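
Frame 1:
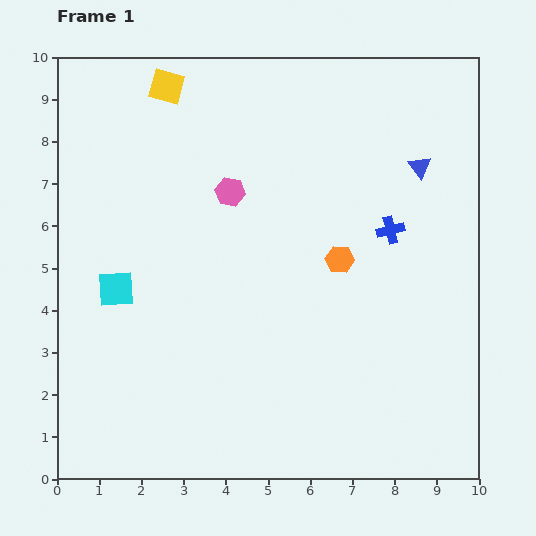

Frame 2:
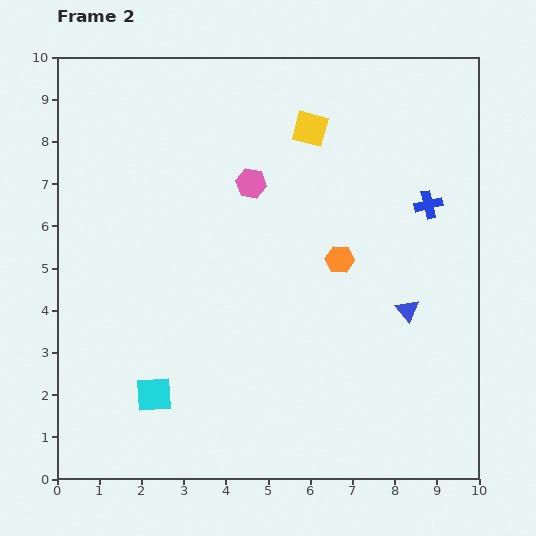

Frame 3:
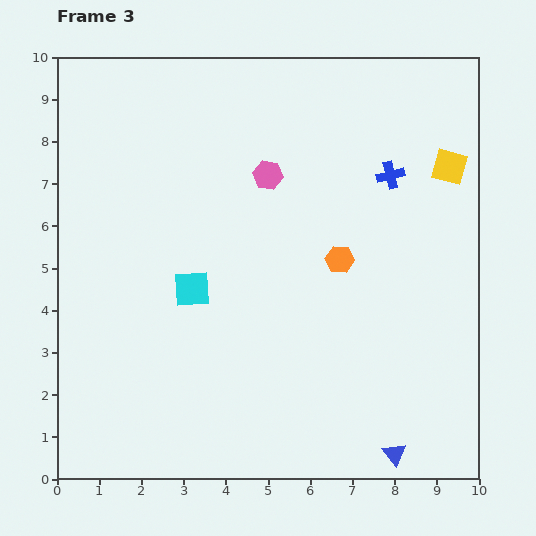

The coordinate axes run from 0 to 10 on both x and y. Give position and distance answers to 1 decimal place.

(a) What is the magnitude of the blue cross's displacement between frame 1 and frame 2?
1.1

The blue cross moved from (7.9, 5.9) to (8.8, 6.5), a distance of √(0.9² + 0.6²) ≈ 1.1.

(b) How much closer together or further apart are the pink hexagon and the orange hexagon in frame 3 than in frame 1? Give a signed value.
-0.5

Distance in frame 1: 3.1. Distance in frame 3: 2.6.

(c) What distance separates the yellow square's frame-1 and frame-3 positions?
7.0

The yellow square moved from (2.6, 9.3) to (9.3, 7.4), a distance of √(6.7² + 1.9²) ≈ 7.0.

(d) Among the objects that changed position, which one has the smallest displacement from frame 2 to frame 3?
the pink hexagon

(moved 0.4)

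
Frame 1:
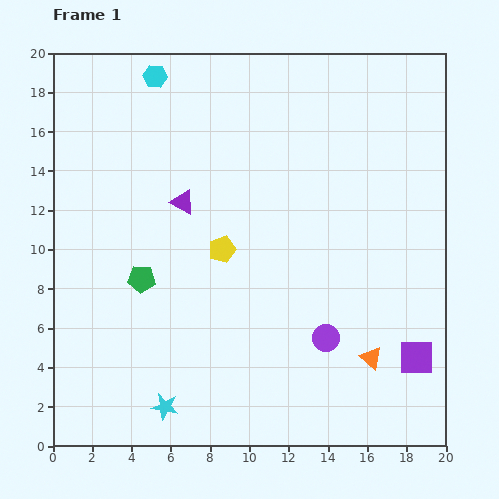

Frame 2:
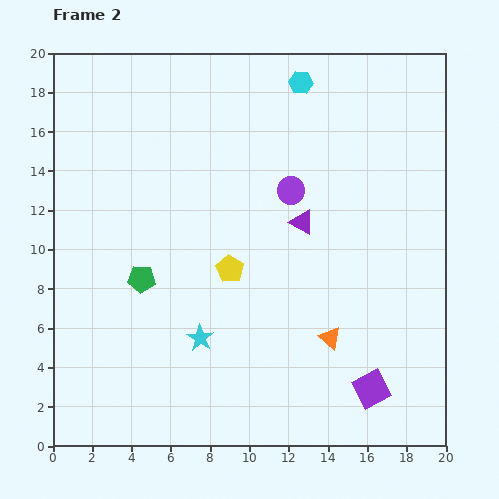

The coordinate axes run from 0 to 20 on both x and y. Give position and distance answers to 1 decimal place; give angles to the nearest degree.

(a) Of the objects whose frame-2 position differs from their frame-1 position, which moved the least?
the yellow pentagon

(moved 1.1)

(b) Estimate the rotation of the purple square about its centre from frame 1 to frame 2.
28° counter-clockwise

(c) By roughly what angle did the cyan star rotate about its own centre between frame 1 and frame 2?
21° clockwise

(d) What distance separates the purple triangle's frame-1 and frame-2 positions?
6.2

The purple triangle moved from (6.6, 12.4) to (12.7, 11.4), a distance of √(6.1² + 1.0²) ≈ 6.2.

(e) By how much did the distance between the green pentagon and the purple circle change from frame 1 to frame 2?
-1.1

Distance in frame 1: 9.9. Distance in frame 2: 8.8.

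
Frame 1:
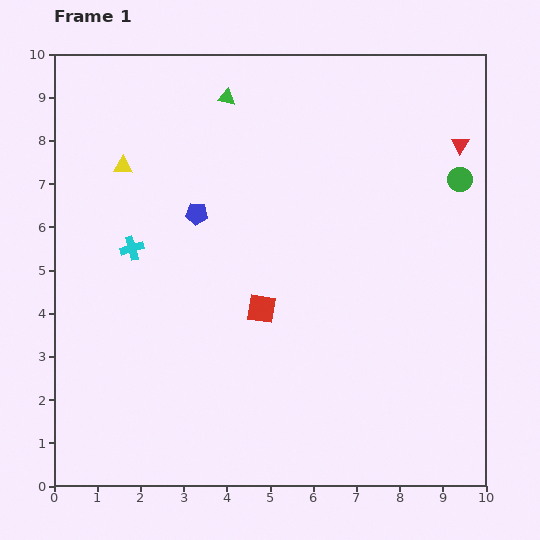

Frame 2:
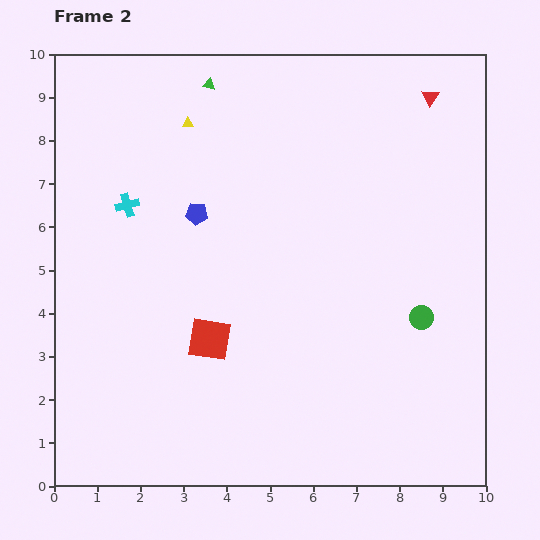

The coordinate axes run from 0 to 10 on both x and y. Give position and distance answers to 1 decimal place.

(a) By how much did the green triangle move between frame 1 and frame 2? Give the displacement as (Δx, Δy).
(-0.4, 0.3)

The green triangle was at (4.0, 9.0) in frame 1 and (3.6, 9.3) in frame 2.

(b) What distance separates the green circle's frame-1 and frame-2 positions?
3.3

The green circle moved from (9.4, 7.1) to (8.5, 3.9), a distance of √(0.9² + 3.2²) ≈ 3.3.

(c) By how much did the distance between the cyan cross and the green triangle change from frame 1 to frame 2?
-0.7

Distance in frame 1: 4.1. Distance in frame 2: 3.4.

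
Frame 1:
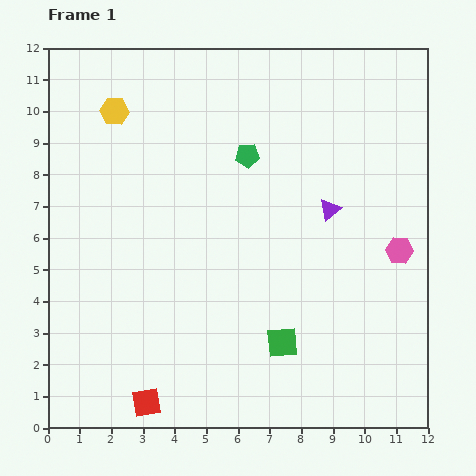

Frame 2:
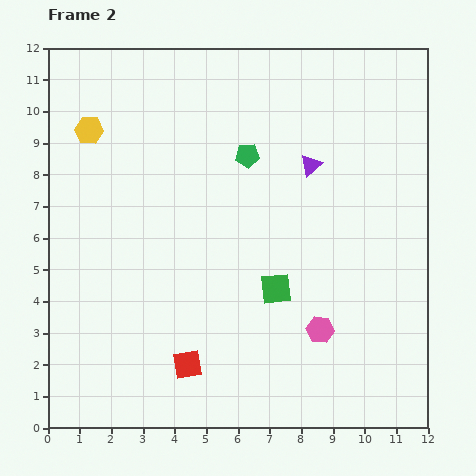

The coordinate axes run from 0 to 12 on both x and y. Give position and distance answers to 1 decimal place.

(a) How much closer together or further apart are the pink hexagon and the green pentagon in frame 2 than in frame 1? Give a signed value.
+0.3

Distance in frame 1: 5.7. Distance in frame 2: 6.0.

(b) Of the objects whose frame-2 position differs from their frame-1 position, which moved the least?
the yellow hexagon

(moved 1.0)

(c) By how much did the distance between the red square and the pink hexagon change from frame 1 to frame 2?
-5.0

Distance in frame 1: 9.3. Distance in frame 2: 4.3.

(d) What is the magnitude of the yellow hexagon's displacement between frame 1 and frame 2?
1.0

The yellow hexagon moved from (2.1, 10.0) to (1.3, 9.4), a distance of √(0.8² + 0.6²) ≈ 1.0.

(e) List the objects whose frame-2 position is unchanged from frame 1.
the green pentagon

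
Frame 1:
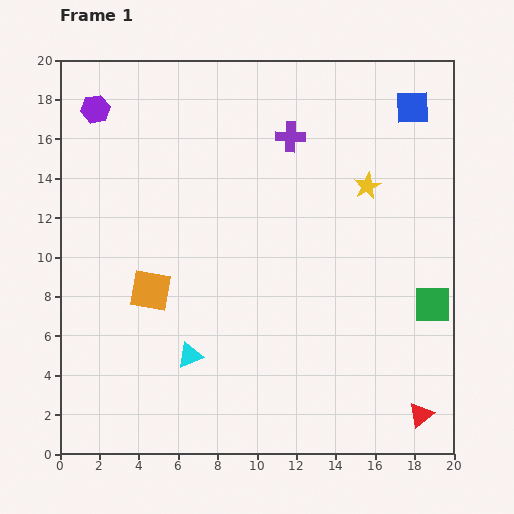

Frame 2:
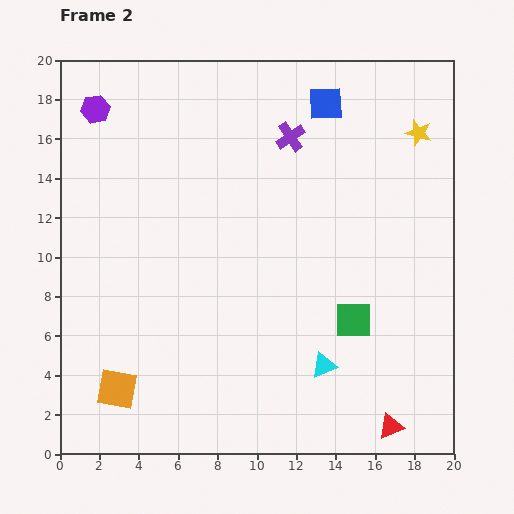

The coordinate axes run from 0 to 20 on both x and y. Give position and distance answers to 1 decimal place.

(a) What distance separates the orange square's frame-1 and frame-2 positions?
5.3

The orange square moved from (4.6, 8.3) to (2.9, 3.3), a distance of √(1.7² + 5.0²) ≈ 5.3.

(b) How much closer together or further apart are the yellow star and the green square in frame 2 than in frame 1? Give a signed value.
+3.3

Distance in frame 1: 6.8. Distance in frame 2: 10.1.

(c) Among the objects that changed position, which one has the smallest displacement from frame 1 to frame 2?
the red triangle

(moved 1.6)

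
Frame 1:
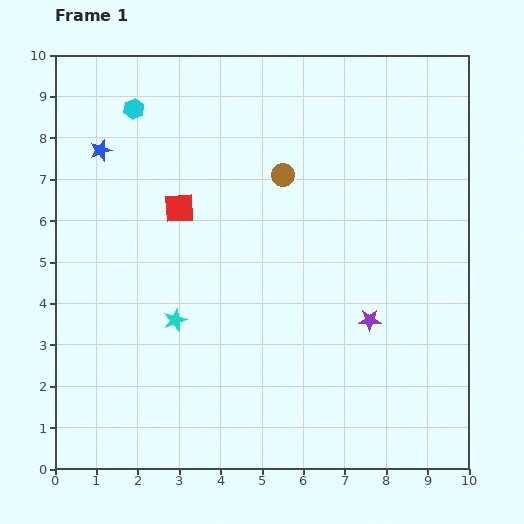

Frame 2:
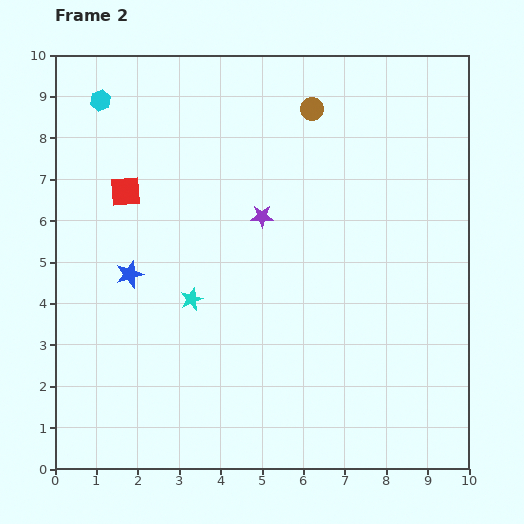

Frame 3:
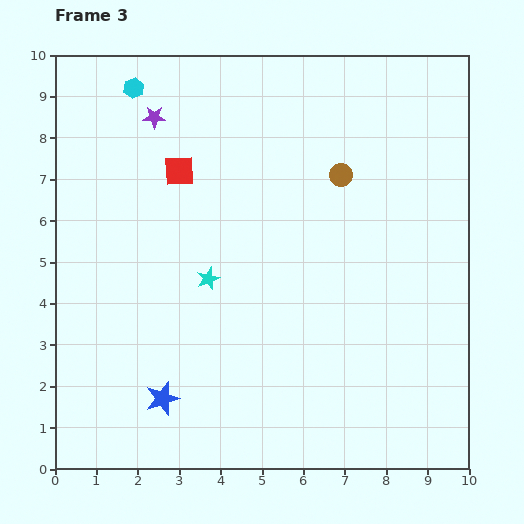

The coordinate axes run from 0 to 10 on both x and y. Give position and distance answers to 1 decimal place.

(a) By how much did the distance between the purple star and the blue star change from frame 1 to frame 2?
-4.2

Distance in frame 1: 7.7. Distance in frame 2: 3.5.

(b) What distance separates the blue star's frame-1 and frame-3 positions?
6.2

The blue star moved from (1.1, 7.7) to (2.6, 1.7), a distance of √(1.5² + 6.0²) ≈ 6.2.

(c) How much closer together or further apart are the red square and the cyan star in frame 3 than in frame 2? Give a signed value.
-0.4

Distance in frame 2: 3.1. Distance in frame 3: 2.7.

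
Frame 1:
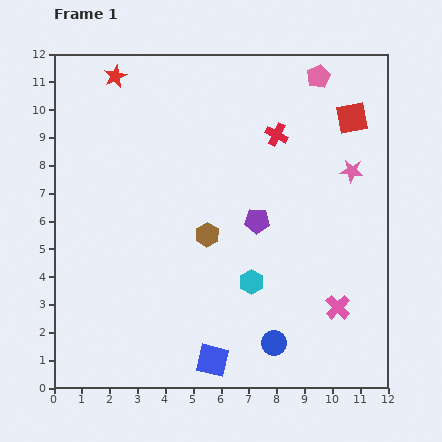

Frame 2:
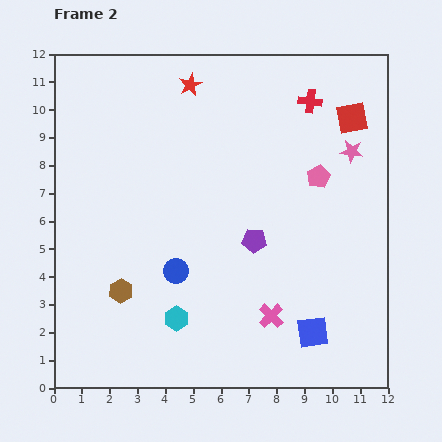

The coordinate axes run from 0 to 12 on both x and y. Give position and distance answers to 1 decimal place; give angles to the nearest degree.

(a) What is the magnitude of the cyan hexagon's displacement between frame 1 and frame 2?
3.0

The cyan hexagon moved from (7.1, 3.8) to (4.4, 2.5), a distance of √(2.7² + 1.3²) ≈ 3.0.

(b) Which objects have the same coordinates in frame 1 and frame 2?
the red square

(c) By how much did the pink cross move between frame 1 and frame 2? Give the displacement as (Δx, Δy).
(-2.4, -0.3)

The pink cross was at (10.2, 2.9) in frame 1 and (7.8, 2.6) in frame 2.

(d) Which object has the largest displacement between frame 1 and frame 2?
the blue circle

(moved 4.4; next 3.7)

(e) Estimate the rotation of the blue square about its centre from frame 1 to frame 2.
21° counter-clockwise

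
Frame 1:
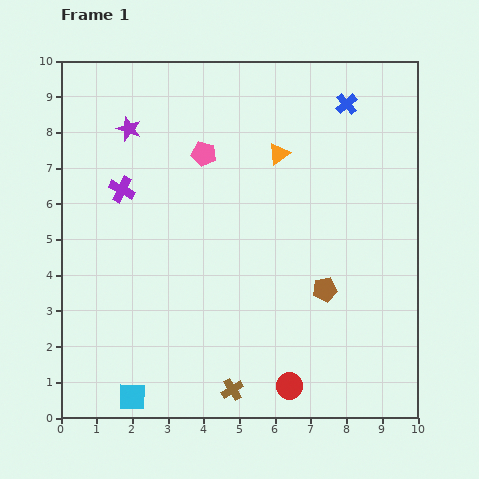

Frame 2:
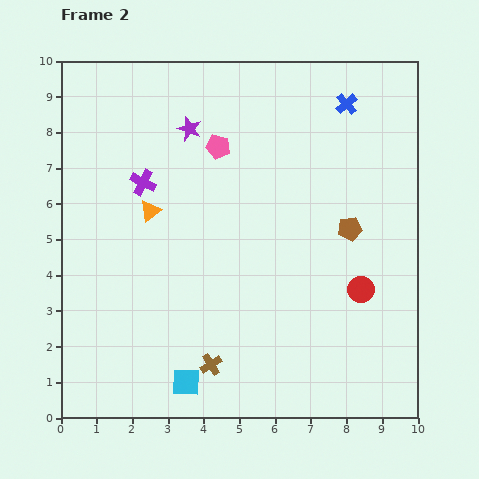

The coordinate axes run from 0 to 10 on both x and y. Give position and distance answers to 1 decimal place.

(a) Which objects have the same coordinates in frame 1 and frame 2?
the blue cross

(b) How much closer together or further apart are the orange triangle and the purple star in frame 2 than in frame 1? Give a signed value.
-1.8

Distance in frame 1: 4.3. Distance in frame 2: 2.5.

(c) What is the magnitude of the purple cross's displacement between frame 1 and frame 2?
0.6

The purple cross moved from (1.7, 6.4) to (2.3, 6.6), a distance of √(0.6² + 0.2²) ≈ 0.6.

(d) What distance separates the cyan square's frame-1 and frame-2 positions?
1.6

The cyan square moved from (2.0, 0.6) to (3.5, 1.0), a distance of √(1.5² + 0.4²) ≈ 1.6.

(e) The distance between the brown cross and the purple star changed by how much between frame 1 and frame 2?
-1.3

Distance in frame 1: 7.9. Distance in frame 2: 6.6.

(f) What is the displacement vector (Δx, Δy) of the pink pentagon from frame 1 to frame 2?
(0.4, 0.2)

The pink pentagon was at (4.0, 7.4) in frame 1 and (4.4, 7.6) in frame 2.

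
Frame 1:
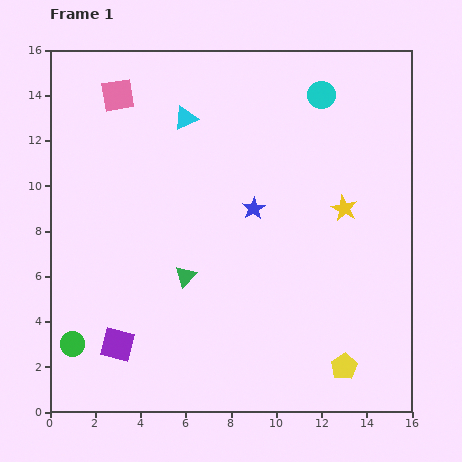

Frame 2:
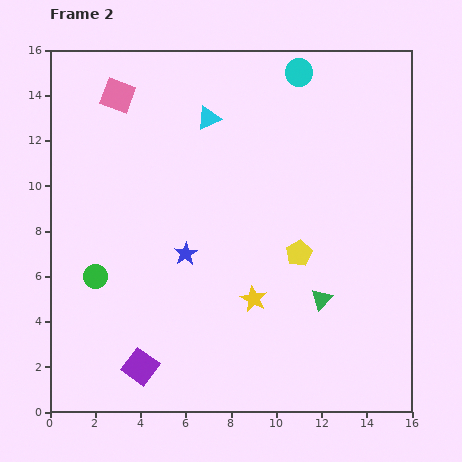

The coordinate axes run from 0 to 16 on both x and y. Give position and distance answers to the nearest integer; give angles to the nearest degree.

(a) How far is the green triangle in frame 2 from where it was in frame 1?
6

The green triangle moved from (6, 6) to (12, 5), a distance of √(6² + 1²) ≈ 6.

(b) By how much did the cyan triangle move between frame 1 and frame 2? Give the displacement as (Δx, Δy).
(1, 0)

The cyan triangle was at (6, 13) in frame 1 and (7, 13) in frame 2.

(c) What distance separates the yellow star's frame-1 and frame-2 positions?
6

The yellow star moved from (13, 9) to (9, 5), a distance of √(4² + 4²) ≈ 6.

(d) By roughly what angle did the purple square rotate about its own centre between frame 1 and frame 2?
22° clockwise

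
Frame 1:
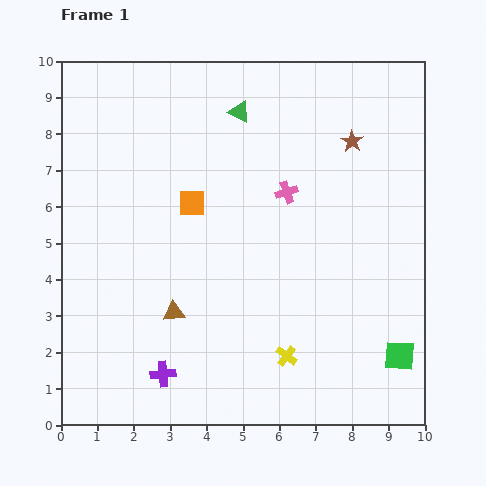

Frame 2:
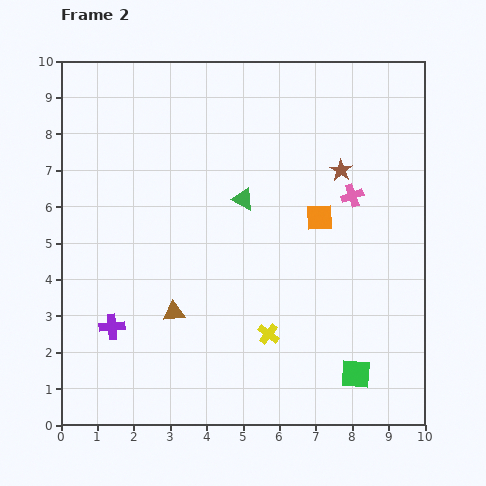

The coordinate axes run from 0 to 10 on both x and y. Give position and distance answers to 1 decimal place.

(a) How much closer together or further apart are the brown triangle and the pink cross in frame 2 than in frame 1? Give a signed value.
+1.4

Distance in frame 1: 4.5. Distance in frame 2: 5.9.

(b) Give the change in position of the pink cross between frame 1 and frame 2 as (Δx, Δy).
(1.8, -0.1)

The pink cross was at (6.2, 6.4) in frame 1 and (8.0, 6.3) in frame 2.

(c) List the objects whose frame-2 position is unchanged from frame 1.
the brown triangle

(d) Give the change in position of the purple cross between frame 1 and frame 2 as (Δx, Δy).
(-1.4, 1.3)

The purple cross was at (2.8, 1.4) in frame 1 and (1.4, 2.7) in frame 2.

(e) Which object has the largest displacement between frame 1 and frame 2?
the orange square

(moved 3.5; next 2.4)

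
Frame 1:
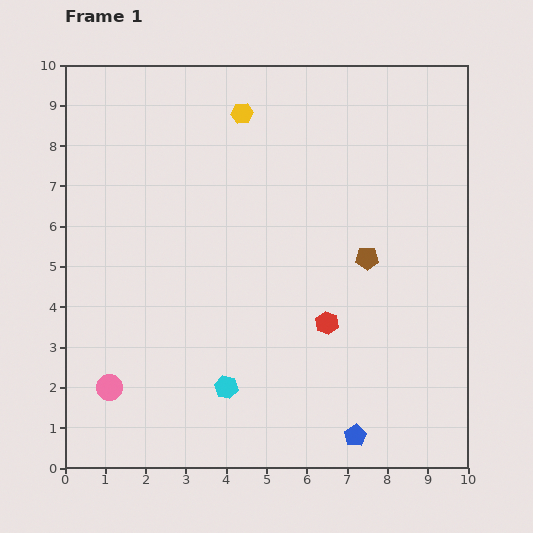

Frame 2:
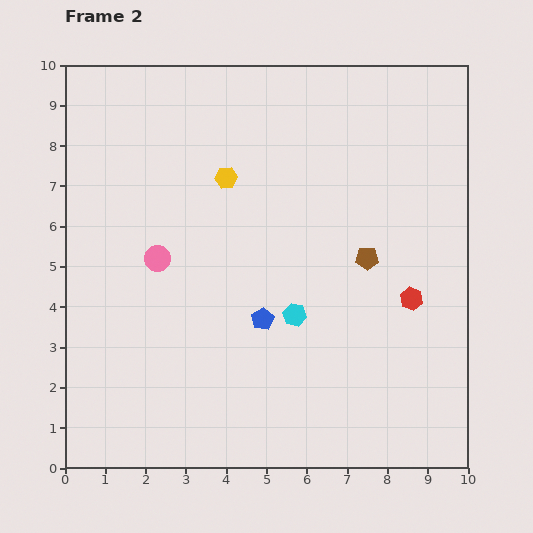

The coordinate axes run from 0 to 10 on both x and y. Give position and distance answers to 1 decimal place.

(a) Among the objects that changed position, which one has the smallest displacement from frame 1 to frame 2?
the yellow hexagon

(moved 1.6)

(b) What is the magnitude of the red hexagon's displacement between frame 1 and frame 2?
2.2

The red hexagon moved from (6.5, 3.6) to (8.6, 4.2), a distance of √(2.1² + 0.6²) ≈ 2.2.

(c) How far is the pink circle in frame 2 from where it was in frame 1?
3.4

The pink circle moved from (1.1, 2.0) to (2.3, 5.2), a distance of √(1.2² + 3.2²) ≈ 3.4.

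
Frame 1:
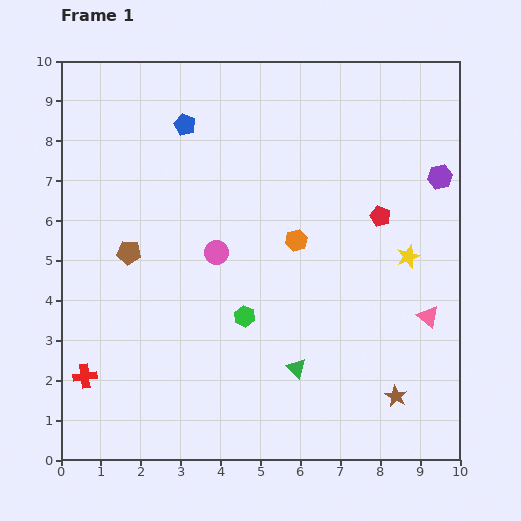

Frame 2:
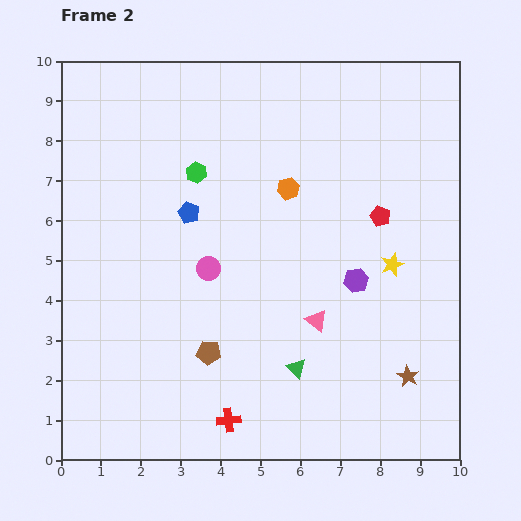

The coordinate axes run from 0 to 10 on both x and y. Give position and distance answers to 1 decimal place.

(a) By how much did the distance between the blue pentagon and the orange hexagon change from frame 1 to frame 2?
-1.4

Distance in frame 1: 4.0. Distance in frame 2: 2.6.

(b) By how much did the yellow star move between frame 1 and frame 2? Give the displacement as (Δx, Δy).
(-0.4, -0.2)

The yellow star was at (8.7, 5.1) in frame 1 and (8.3, 4.9) in frame 2.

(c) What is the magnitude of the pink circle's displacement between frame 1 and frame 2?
0.4

The pink circle moved from (3.9, 5.2) to (3.7, 4.8), a distance of √(0.2² + 0.4²) ≈ 0.4.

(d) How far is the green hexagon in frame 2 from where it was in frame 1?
3.8

The green hexagon moved from (4.6, 3.6) to (3.4, 7.2), a distance of √(1.2² + 3.6²) ≈ 3.8.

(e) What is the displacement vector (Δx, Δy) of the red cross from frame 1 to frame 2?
(3.6, -1.1)

The red cross was at (0.6, 2.1) in frame 1 and (4.2, 1.0) in frame 2.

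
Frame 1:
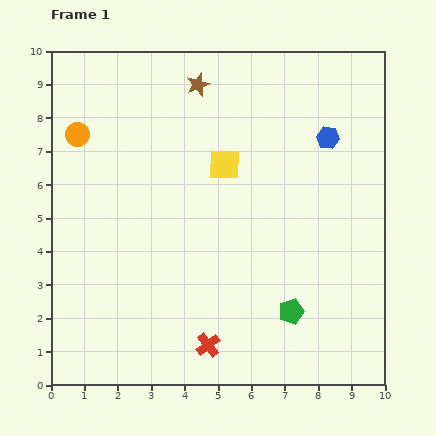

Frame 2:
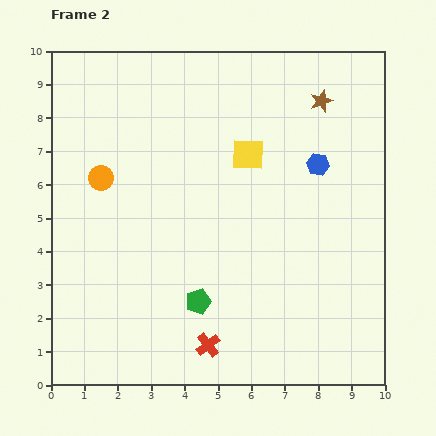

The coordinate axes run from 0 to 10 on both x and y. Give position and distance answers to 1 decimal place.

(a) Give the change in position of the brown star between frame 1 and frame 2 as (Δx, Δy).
(3.7, -0.5)

The brown star was at (4.4, 9.0) in frame 1 and (8.1, 8.5) in frame 2.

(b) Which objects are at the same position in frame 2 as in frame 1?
the red cross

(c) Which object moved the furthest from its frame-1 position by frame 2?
the brown star

(moved 3.7; next 2.8)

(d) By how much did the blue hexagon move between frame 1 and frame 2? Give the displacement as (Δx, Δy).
(-0.3, -0.8)

The blue hexagon was at (8.3, 7.4) in frame 1 and (8.0, 6.6) in frame 2.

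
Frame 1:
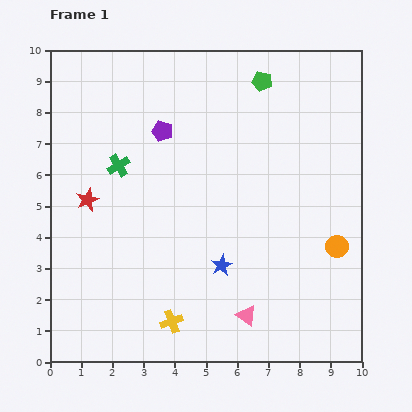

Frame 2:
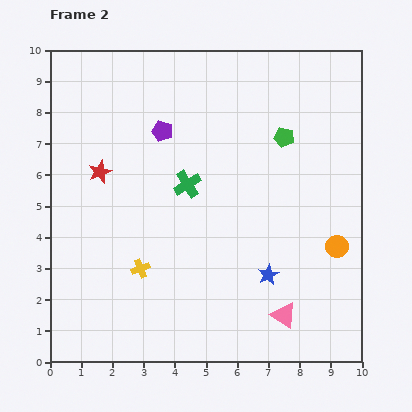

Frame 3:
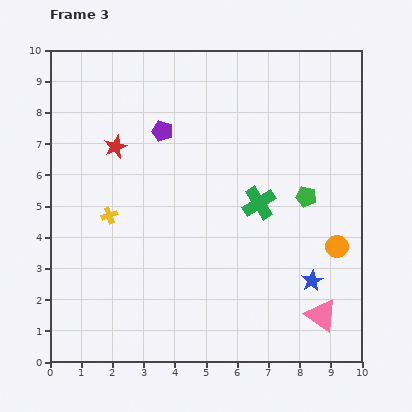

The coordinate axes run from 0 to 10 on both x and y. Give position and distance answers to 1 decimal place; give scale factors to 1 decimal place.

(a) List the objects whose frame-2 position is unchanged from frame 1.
the purple pentagon, the orange circle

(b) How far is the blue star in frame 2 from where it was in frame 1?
1.5

The blue star moved from (5.5, 3.1) to (7.0, 2.8), a distance of √(1.5² + 0.3²) ≈ 1.5.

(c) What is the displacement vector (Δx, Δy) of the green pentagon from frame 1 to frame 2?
(0.7, -1.8)

The green pentagon was at (6.8, 9.0) in frame 1 and (7.5, 7.2) in frame 2.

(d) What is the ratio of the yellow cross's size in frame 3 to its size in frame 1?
0.7×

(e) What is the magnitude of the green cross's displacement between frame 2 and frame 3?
2.4

The green cross moved from (4.4, 5.7) to (6.7, 5.1), a distance of √(2.3² + 0.6²) ≈ 2.4.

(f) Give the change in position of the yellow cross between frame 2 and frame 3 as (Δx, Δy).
(-1.0, 1.7)

The yellow cross was at (2.9, 3.0) in frame 2 and (1.9, 4.7) in frame 3.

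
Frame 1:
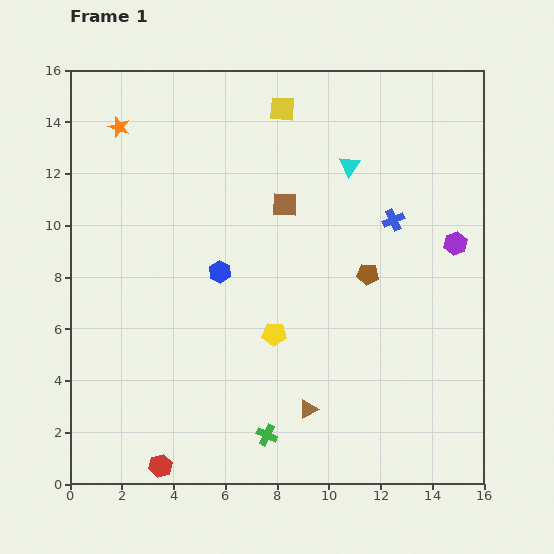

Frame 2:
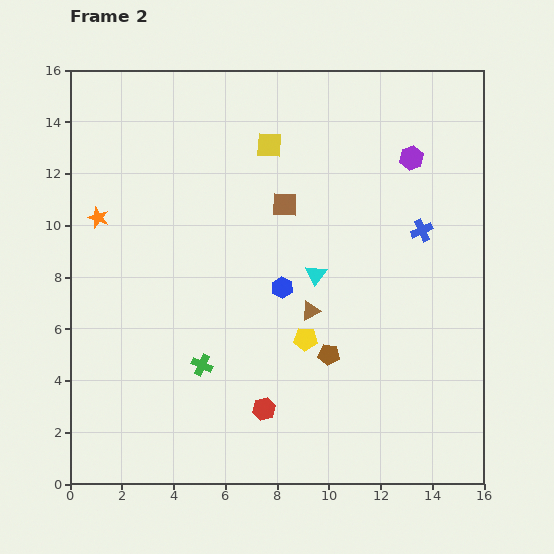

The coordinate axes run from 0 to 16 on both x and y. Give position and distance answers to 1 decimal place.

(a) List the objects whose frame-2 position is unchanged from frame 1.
the brown square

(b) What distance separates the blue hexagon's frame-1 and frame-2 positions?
2.5

The blue hexagon moved from (5.8, 8.2) to (8.2, 7.6), a distance of √(2.4² + 0.6²) ≈ 2.5.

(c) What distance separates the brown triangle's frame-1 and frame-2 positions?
3.8

The brown triangle moved from (9.2, 2.9) to (9.3, 6.7), a distance of √(0.1² + 3.8²) ≈ 3.8.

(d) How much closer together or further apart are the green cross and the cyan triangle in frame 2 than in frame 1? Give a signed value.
-5.3

Distance in frame 1: 10.9. Distance in frame 2: 5.6.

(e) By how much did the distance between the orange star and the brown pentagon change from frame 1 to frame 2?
-0.8

Distance in frame 1: 11.2. Distance in frame 2: 10.4.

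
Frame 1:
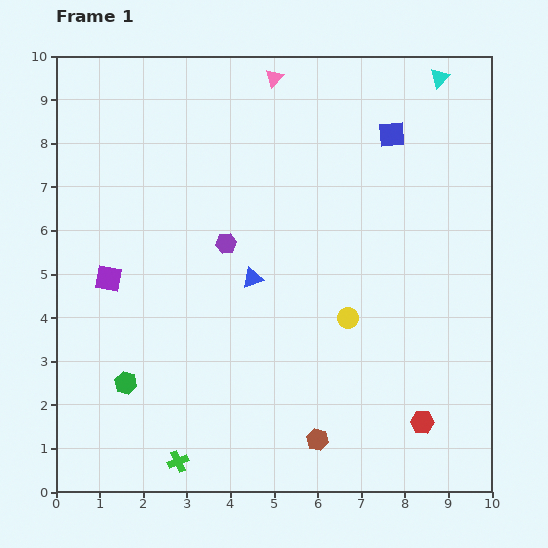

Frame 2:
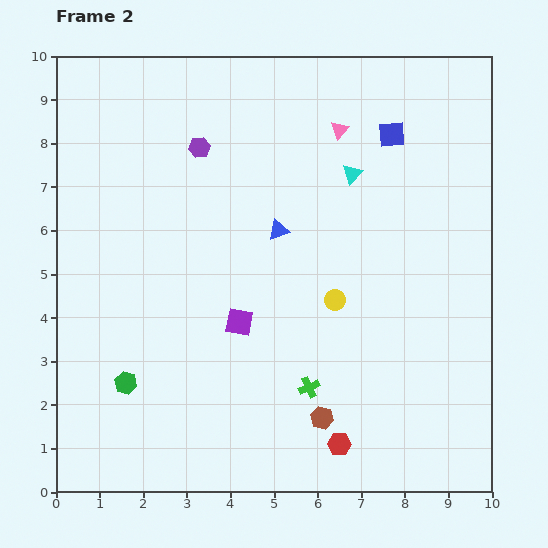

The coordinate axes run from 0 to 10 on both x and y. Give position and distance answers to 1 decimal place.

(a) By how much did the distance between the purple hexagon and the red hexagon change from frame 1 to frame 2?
+1.4

Distance in frame 1: 6.1. Distance in frame 2: 7.5.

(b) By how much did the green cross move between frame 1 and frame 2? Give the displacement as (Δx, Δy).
(3.0, 1.7)

The green cross was at (2.8, 0.7) in frame 1 and (5.8, 2.4) in frame 2.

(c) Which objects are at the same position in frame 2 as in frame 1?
the blue square, the green hexagon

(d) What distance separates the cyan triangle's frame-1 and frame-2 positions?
3.0

The cyan triangle moved from (8.8, 9.5) to (6.8, 7.3), a distance of √(2.0² + 2.2²) ≈ 3.0.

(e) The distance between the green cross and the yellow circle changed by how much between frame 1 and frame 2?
-3.0

Distance in frame 1: 5.1. Distance in frame 2: 2.1.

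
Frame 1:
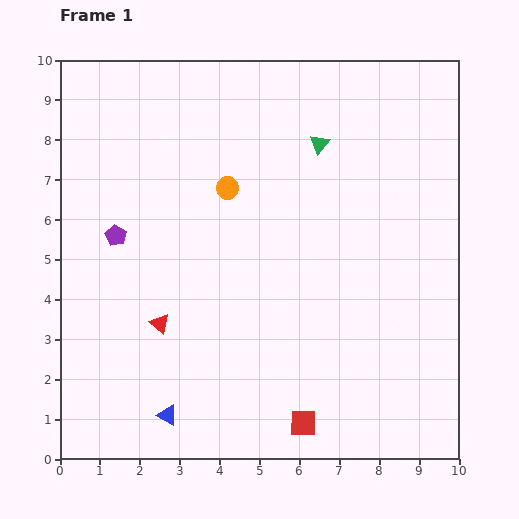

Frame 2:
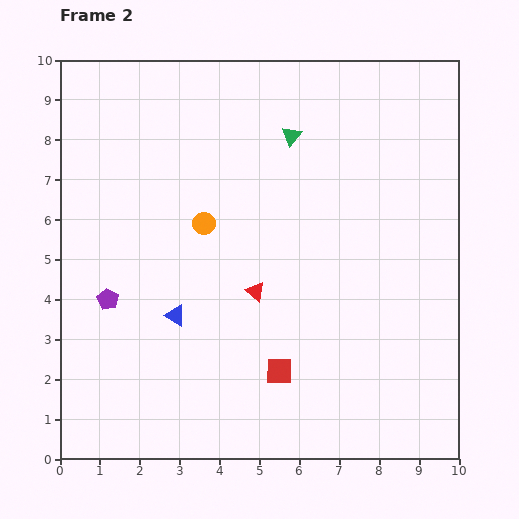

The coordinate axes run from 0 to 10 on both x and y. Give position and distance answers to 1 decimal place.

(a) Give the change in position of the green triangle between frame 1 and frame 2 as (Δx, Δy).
(-0.7, 0.2)

The green triangle was at (6.5, 7.9) in frame 1 and (5.8, 8.1) in frame 2.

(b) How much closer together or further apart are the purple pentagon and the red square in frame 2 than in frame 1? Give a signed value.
-1.9

Distance in frame 1: 6.6. Distance in frame 2: 4.7.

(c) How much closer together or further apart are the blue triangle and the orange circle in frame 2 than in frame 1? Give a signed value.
-3.5

Distance in frame 1: 5.9. Distance in frame 2: 2.4.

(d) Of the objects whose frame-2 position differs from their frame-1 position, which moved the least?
the green triangle

(moved 0.7)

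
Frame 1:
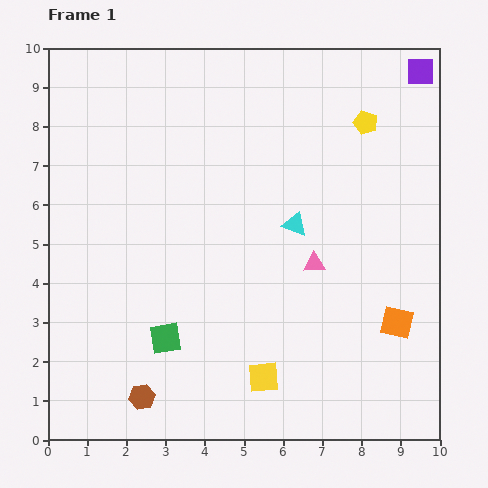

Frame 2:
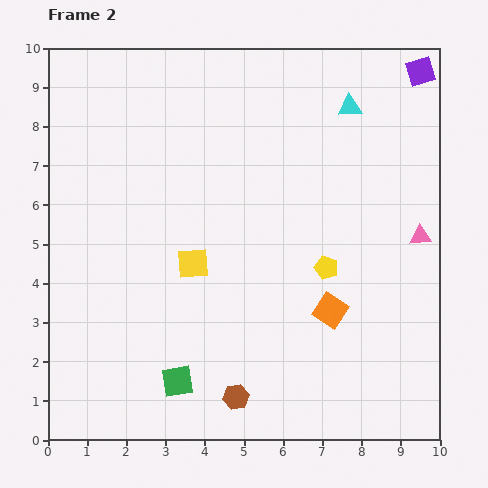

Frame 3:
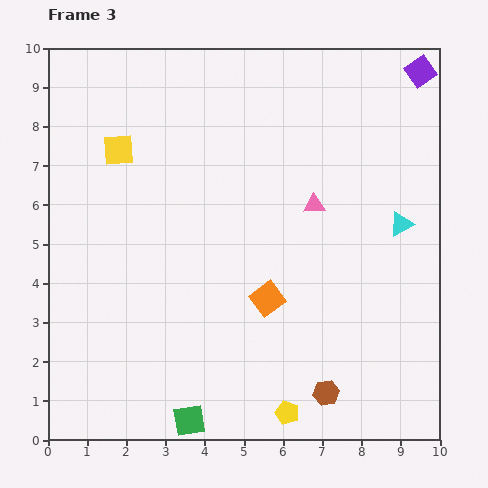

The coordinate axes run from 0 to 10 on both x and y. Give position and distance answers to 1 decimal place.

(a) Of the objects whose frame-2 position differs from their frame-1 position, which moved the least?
the green square

(moved 1.1)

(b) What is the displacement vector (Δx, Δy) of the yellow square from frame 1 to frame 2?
(-1.8, 2.9)

The yellow square was at (5.5, 1.6) in frame 1 and (3.7, 4.5) in frame 2.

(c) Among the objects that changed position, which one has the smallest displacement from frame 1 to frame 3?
the pink triangle

(moved 1.5)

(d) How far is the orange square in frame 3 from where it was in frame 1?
3.4

The orange square moved from (8.9, 3.0) to (5.6, 3.6), a distance of √(3.3² + 0.6²) ≈ 3.4.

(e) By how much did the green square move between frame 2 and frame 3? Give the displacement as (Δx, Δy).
(0.3, -1.0)

The green square was at (3.3, 1.5) in frame 2 and (3.6, 0.5) in frame 3.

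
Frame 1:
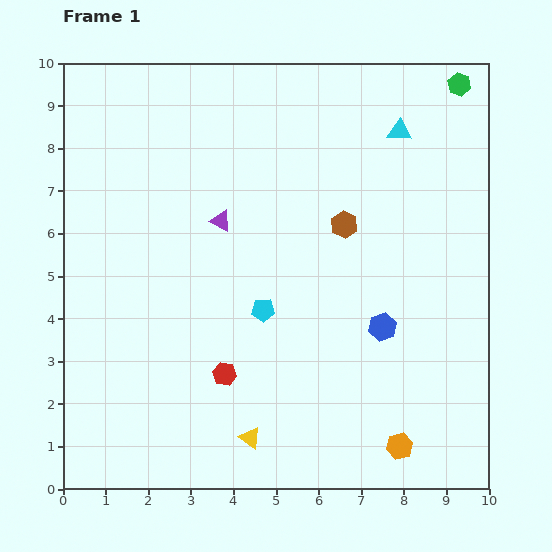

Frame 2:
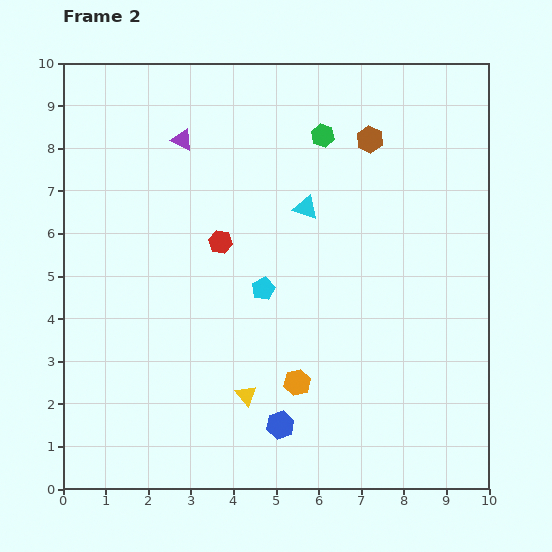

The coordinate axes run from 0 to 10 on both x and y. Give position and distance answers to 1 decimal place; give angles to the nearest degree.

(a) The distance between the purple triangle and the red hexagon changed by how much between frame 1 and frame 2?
-1.0

Distance in frame 1: 3.6. Distance in frame 2: 2.6.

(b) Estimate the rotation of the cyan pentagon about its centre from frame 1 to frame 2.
24° counter-clockwise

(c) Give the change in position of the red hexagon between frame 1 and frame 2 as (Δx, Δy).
(-0.1, 3.1)

The red hexagon was at (3.8, 2.7) in frame 1 and (3.7, 5.8) in frame 2.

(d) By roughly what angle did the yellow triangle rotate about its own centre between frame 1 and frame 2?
15° clockwise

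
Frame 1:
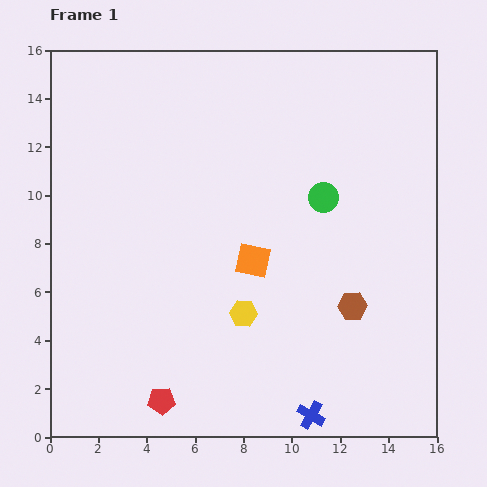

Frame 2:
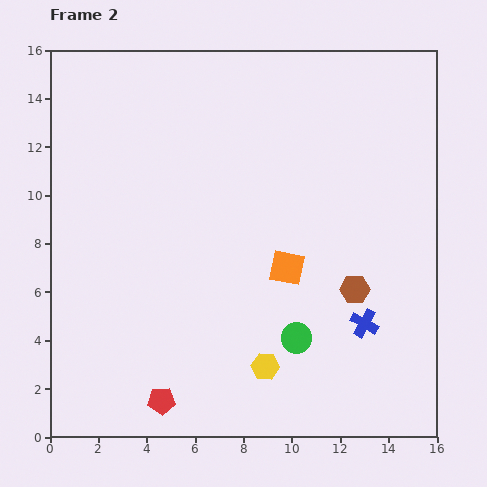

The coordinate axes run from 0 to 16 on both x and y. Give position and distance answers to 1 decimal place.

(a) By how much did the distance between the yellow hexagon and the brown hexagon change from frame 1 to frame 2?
+0.4

Distance in frame 1: 4.5. Distance in frame 2: 4.9.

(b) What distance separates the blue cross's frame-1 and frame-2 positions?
4.4

The blue cross moved from (10.8, 0.9) to (13.0, 4.7), a distance of √(2.2² + 3.8²) ≈ 4.4.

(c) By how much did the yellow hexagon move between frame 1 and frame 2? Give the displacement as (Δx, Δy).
(0.9, -2.2)

The yellow hexagon was at (8.0, 5.1) in frame 1 and (8.9, 2.9) in frame 2.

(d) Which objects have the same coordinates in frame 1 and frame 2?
the red pentagon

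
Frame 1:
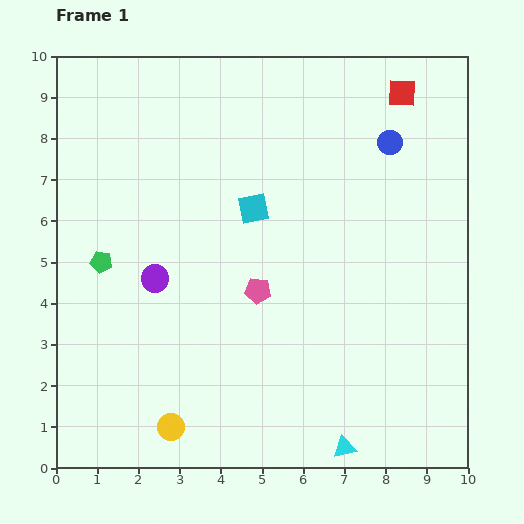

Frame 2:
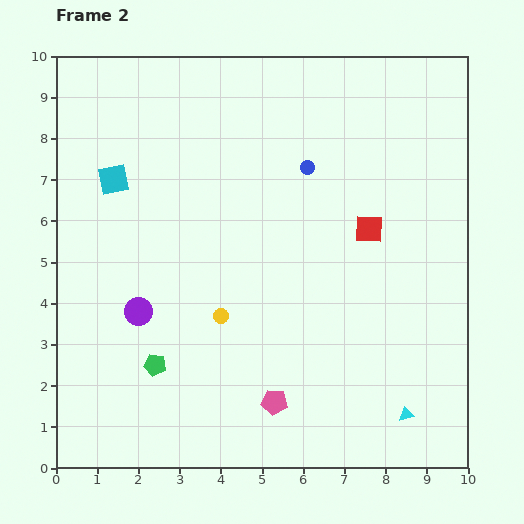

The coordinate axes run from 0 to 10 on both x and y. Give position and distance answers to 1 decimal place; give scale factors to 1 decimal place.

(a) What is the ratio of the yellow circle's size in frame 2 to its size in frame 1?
0.6×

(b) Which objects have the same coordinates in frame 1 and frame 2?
none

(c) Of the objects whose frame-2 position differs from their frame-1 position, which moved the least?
the purple circle

(moved 0.9)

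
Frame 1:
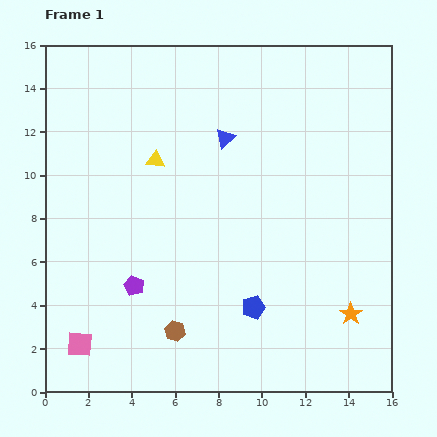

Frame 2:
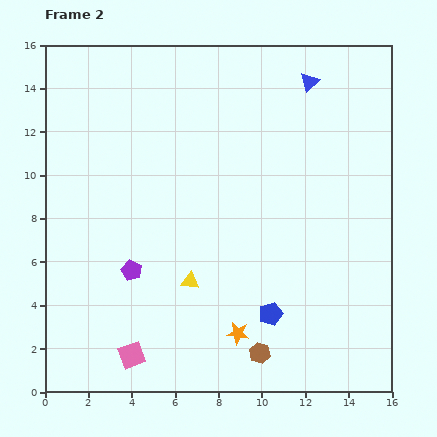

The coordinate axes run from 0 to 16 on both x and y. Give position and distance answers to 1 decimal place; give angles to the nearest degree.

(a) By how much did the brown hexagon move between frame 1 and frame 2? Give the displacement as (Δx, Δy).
(3.9, -1.0)

The brown hexagon was at (6.0, 2.8) in frame 1 and (9.9, 1.8) in frame 2.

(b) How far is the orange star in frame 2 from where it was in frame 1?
5.3

The orange star moved from (14.1, 3.6) to (8.9, 2.7), a distance of √(5.2² + 0.9²) ≈ 5.3.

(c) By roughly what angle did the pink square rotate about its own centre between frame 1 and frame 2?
24° counter-clockwise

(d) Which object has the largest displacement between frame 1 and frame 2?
the yellow triangle

(moved 5.8; next 5.3)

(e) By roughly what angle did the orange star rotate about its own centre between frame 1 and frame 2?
26° counter-clockwise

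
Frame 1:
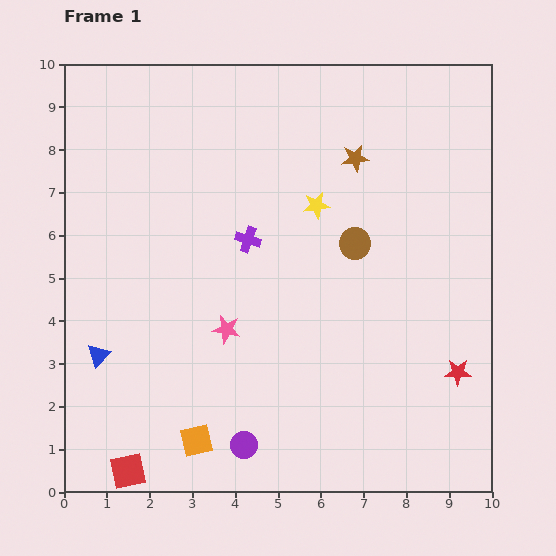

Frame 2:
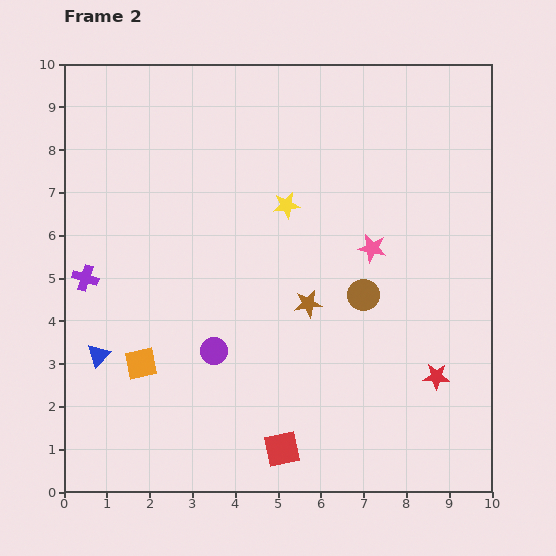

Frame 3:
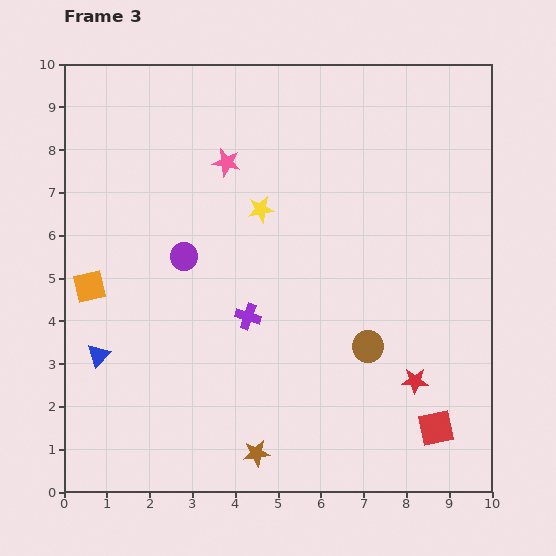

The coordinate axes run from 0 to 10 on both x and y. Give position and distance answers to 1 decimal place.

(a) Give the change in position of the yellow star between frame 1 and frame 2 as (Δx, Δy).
(-0.7, 0.0)

The yellow star was at (5.9, 6.7) in frame 1 and (5.2, 6.7) in frame 2.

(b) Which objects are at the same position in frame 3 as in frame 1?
the blue triangle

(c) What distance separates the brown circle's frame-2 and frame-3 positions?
1.2

The brown circle moved from (7.0, 4.6) to (7.1, 3.4), a distance of √(0.1² + 1.2²) ≈ 1.2.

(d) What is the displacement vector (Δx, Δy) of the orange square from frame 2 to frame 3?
(-1.2, 1.8)

The orange square was at (1.8, 3.0) in frame 2 and (0.6, 4.8) in frame 3.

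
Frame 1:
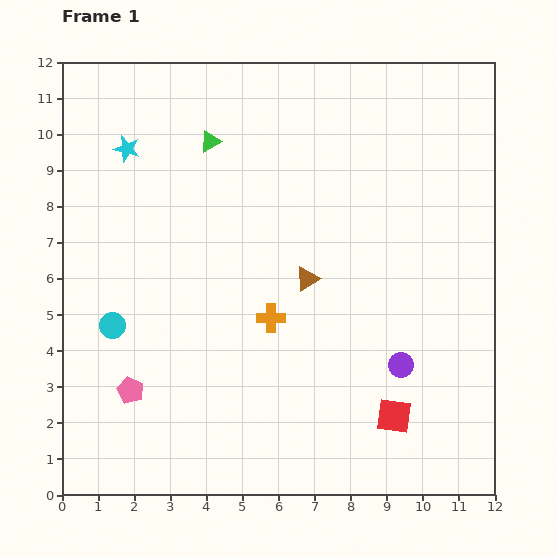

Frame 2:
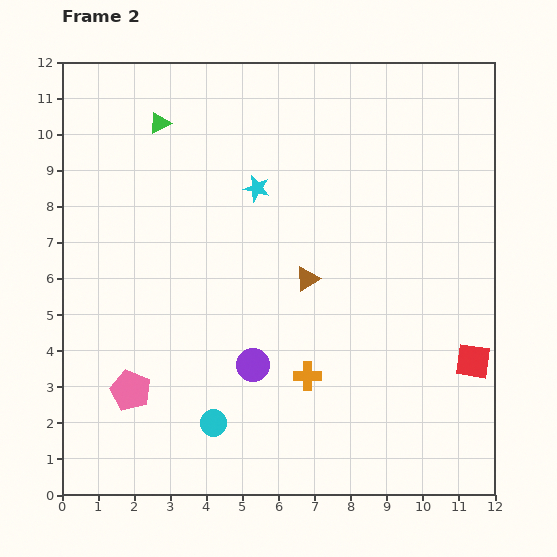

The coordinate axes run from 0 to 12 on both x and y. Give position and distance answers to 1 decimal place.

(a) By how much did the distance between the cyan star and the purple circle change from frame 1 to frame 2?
-4.8

Distance in frame 1: 9.7. Distance in frame 2: 4.9.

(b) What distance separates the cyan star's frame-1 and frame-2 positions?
3.8

The cyan star moved from (1.8, 9.6) to (5.4, 8.5), a distance of √(3.6² + 1.1²) ≈ 3.8.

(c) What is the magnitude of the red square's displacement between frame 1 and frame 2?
2.7

The red square moved from (9.2, 2.2) to (11.4, 3.7), a distance of √(2.2² + 1.5²) ≈ 2.7.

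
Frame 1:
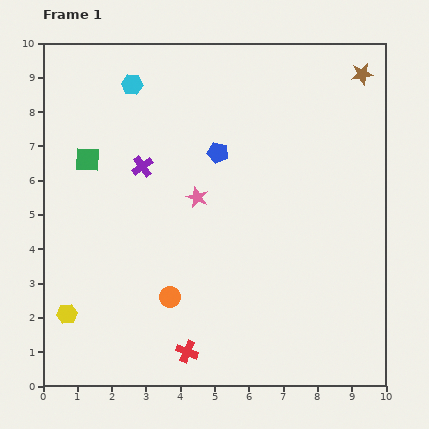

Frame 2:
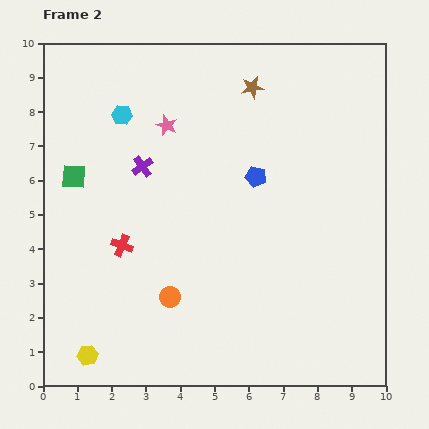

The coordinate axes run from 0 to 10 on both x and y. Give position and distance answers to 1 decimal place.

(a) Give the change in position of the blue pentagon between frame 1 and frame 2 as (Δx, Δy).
(1.1, -0.7)

The blue pentagon was at (5.1, 6.8) in frame 1 and (6.2, 6.1) in frame 2.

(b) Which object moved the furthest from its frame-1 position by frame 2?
the red cross

(moved 3.6; next 3.2)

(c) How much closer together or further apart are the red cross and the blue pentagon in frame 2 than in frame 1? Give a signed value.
-1.5

Distance in frame 1: 5.9. Distance in frame 2: 4.4.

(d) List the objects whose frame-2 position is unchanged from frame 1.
the purple cross, the orange circle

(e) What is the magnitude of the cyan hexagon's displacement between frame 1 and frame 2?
0.9

The cyan hexagon moved from (2.6, 8.8) to (2.3, 7.9), a distance of √(0.3² + 0.9²) ≈ 0.9.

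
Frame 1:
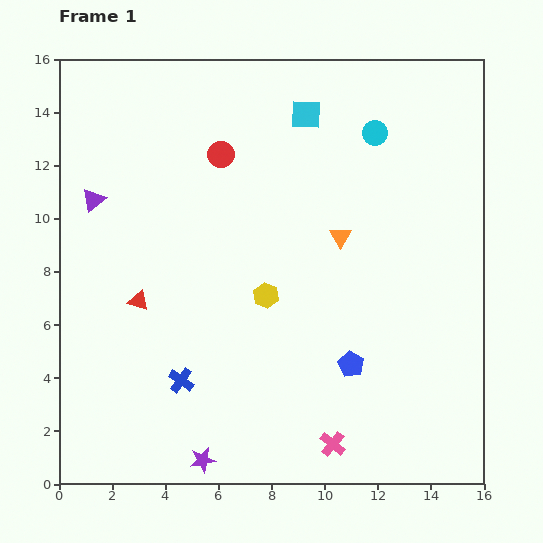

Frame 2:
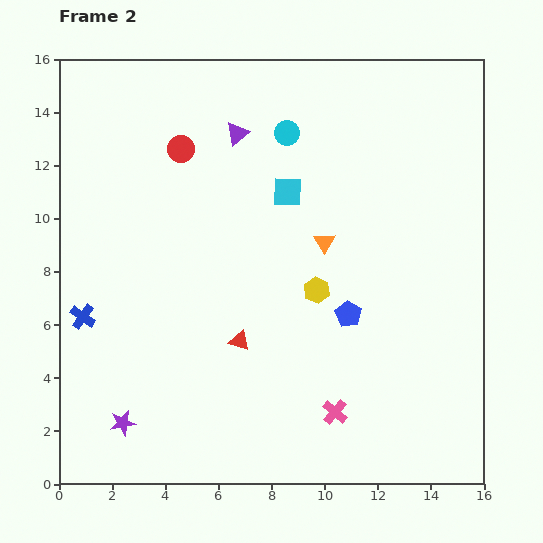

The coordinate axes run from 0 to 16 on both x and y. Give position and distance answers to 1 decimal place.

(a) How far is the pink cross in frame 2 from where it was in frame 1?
1.2

The pink cross moved from (10.3, 1.5) to (10.4, 2.7), a distance of √(0.1² + 1.2²) ≈ 1.2.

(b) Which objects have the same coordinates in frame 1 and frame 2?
none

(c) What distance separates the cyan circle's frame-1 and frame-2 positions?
3.3

The cyan circle moved from (11.9, 13.2) to (8.6, 13.2), a distance of √(3.3² + 0.0²) ≈ 3.3.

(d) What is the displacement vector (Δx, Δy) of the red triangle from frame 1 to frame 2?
(3.8, -1.5)

The red triangle was at (3.0, 6.9) in frame 1 and (6.8, 5.4) in frame 2.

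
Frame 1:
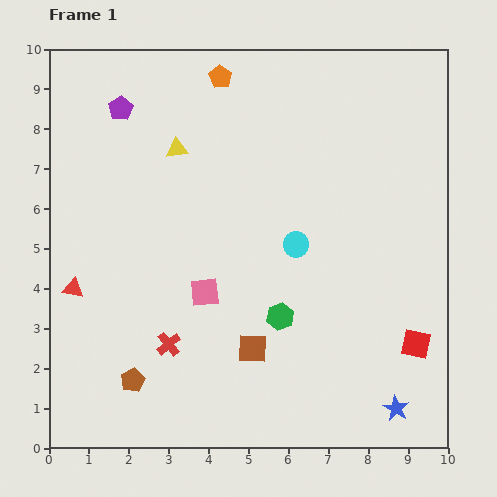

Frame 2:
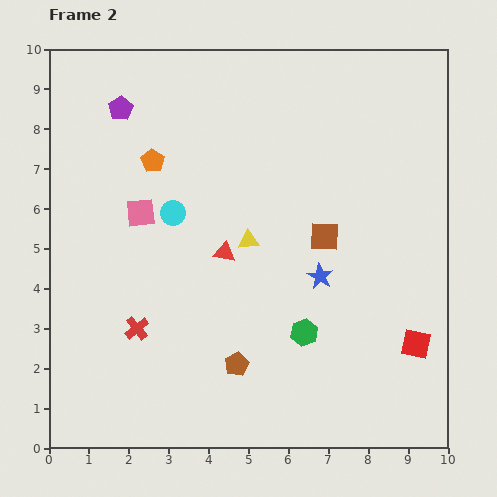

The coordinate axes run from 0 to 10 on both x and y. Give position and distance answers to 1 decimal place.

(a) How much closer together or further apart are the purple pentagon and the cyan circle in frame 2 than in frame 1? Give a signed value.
-2.7

Distance in frame 1: 5.6. Distance in frame 2: 2.9.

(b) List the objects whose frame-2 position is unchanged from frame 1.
the red square, the purple pentagon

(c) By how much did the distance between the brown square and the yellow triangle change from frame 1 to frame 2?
-3.4

Distance in frame 1: 5.3. Distance in frame 2: 1.9.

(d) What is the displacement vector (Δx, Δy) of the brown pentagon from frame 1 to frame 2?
(2.6, 0.4)

The brown pentagon was at (2.1, 1.7) in frame 1 and (4.7, 2.1) in frame 2.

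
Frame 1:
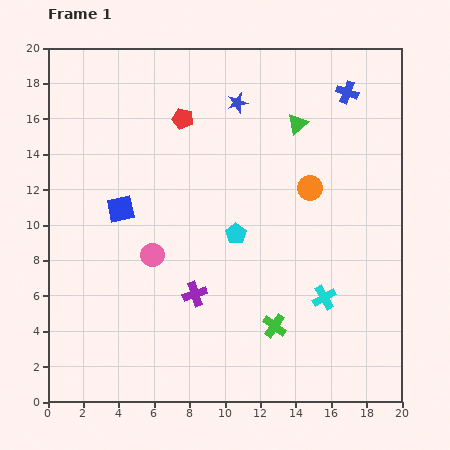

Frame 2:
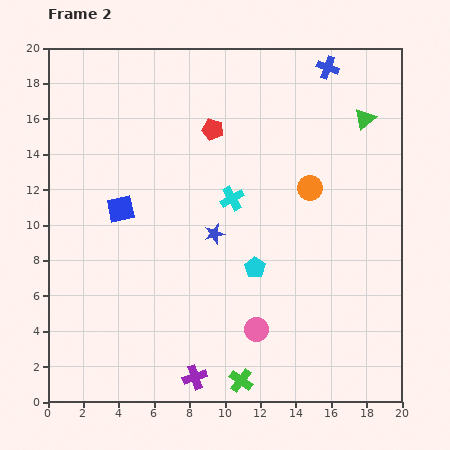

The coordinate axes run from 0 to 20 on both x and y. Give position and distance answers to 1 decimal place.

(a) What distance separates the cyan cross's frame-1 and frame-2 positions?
7.6

The cyan cross moved from (15.6, 5.9) to (10.4, 11.5), a distance of √(5.2² + 5.6²) ≈ 7.6.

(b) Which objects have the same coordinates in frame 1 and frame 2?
the orange circle, the blue square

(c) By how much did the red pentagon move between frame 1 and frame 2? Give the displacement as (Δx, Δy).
(1.7, -0.6)

The red pentagon was at (7.6, 16.0) in frame 1 and (9.3, 15.4) in frame 2.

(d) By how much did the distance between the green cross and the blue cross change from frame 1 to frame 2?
+4.6

Distance in frame 1: 13.8. Distance in frame 2: 18.4.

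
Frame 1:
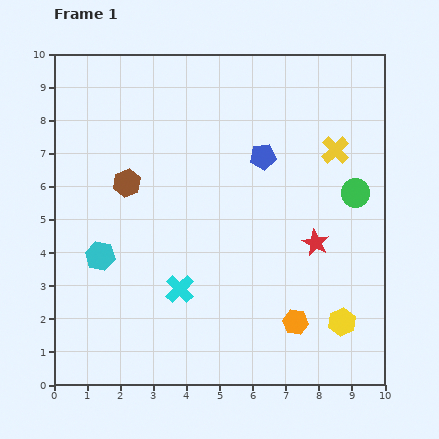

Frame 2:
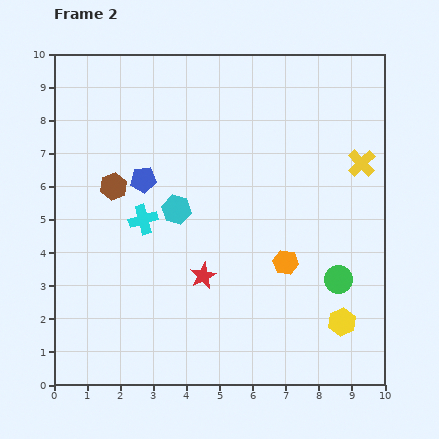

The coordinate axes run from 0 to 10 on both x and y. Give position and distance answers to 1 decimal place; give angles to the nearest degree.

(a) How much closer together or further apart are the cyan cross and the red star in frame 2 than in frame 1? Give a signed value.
-1.8

Distance in frame 1: 4.3. Distance in frame 2: 2.5.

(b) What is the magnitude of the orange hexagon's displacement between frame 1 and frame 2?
1.8

The orange hexagon moved from (7.3, 1.9) to (7.0, 3.7), a distance of √(0.3² + 1.8²) ≈ 1.8.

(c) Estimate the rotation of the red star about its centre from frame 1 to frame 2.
18° clockwise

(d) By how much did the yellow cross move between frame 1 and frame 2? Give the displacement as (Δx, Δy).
(0.8, -0.4)

The yellow cross was at (8.5, 7.1) in frame 1 and (9.3, 6.7) in frame 2.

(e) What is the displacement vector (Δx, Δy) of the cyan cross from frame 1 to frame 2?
(-1.1, 2.1)

The cyan cross was at (3.8, 2.9) in frame 1 and (2.7, 5.0) in frame 2.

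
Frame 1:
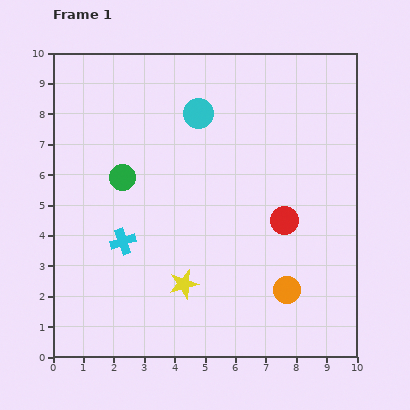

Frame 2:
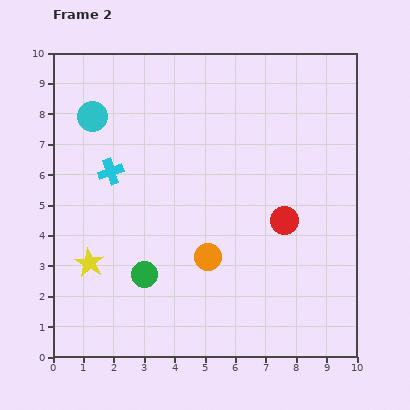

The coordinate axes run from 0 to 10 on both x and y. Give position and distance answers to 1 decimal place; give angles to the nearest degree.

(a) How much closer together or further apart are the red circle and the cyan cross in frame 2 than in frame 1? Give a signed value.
+0.6

Distance in frame 1: 5.3. Distance in frame 2: 5.9.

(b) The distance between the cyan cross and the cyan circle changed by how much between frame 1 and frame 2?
-3.0

Distance in frame 1: 4.9. Distance in frame 2: 1.9.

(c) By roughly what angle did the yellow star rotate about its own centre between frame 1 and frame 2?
27° counter-clockwise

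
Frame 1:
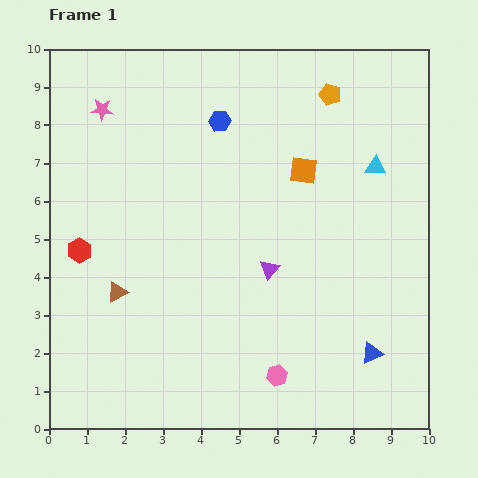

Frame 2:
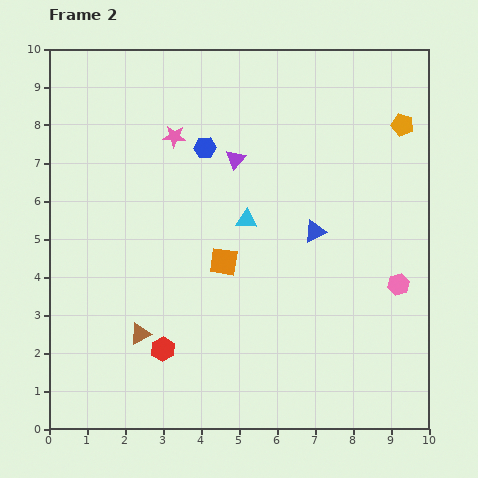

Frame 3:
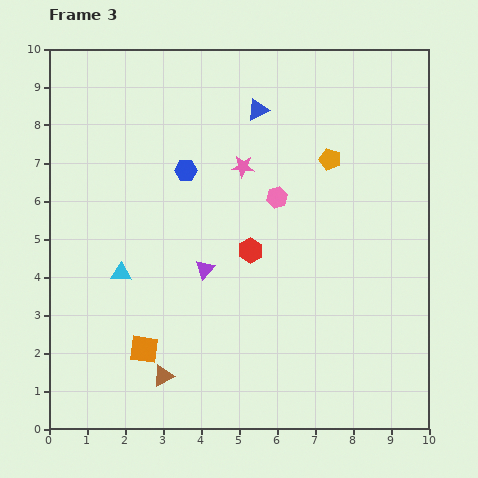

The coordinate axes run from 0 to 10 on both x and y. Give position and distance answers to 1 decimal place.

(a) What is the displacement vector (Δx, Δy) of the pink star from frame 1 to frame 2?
(1.9, -0.7)

The pink star was at (1.4, 8.4) in frame 1 and (3.3, 7.7) in frame 2.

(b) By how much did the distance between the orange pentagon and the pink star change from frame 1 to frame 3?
-3.7

Distance in frame 1: 6.0. Distance in frame 3: 2.3.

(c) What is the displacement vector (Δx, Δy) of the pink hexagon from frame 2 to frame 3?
(-3.2, 2.3)

The pink hexagon was at (9.2, 3.8) in frame 2 and (6.0, 6.1) in frame 3.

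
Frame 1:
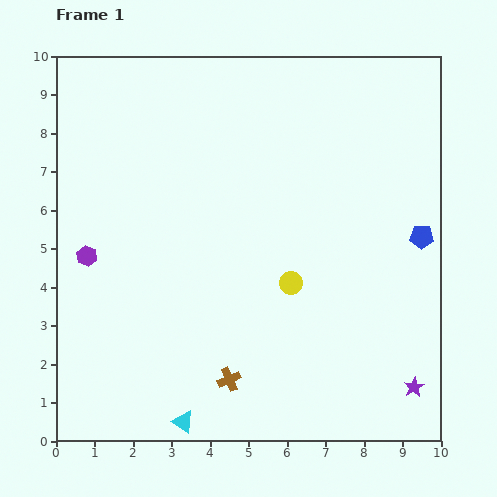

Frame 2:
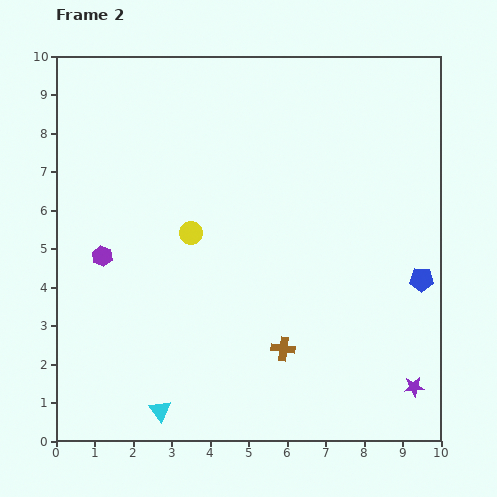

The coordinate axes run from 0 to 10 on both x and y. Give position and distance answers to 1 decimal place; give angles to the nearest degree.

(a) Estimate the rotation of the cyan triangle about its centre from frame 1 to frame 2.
20° clockwise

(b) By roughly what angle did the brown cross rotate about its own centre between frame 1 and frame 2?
31° clockwise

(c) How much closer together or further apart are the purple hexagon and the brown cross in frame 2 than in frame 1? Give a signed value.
+0.4

Distance in frame 1: 4.9. Distance in frame 2: 5.3.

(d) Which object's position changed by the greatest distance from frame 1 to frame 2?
the yellow circle

(moved 2.9; next 1.6)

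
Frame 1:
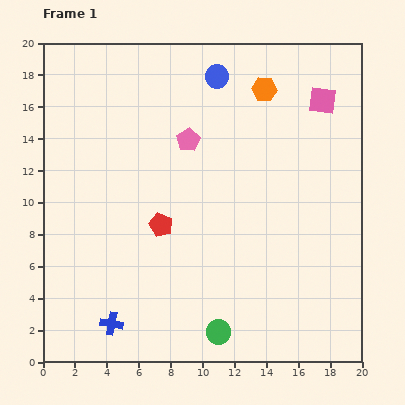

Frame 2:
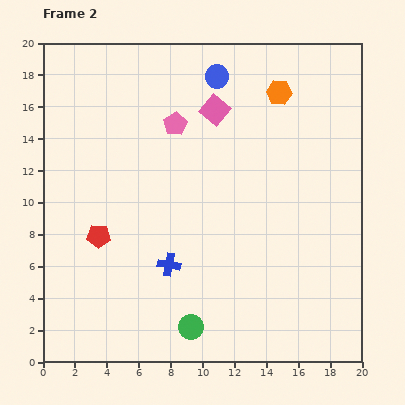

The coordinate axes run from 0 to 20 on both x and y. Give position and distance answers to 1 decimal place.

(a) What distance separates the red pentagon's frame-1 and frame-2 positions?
4.0

The red pentagon moved from (7.4, 8.6) to (3.5, 7.9), a distance of √(3.9² + 0.7²) ≈ 4.0.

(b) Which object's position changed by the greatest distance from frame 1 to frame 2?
the pink square

(moved 6.7; next 5.2)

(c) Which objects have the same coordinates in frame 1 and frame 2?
the blue circle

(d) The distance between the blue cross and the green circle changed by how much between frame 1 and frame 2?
-2.6

Distance in frame 1: 6.7. Distance in frame 2: 4.1.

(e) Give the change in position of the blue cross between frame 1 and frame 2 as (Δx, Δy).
(3.6, 3.7)

The blue cross was at (4.3, 2.4) in frame 1 and (7.9, 6.1) in frame 2.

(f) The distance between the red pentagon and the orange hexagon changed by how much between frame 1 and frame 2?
+3.7

Distance in frame 1: 10.7. Distance in frame 2: 14.4.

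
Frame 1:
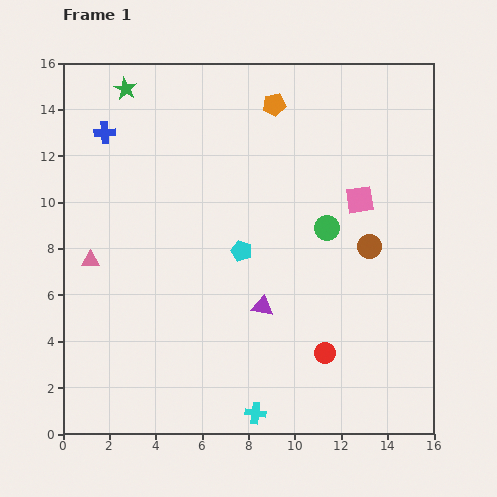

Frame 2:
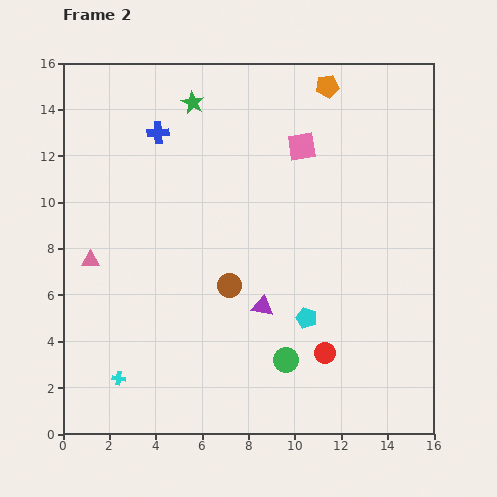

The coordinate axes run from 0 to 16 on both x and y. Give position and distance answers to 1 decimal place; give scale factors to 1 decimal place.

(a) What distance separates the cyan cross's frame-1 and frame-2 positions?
6.1

The cyan cross moved from (8.3, 0.9) to (2.4, 2.4), a distance of √(5.9² + 1.5²) ≈ 6.1.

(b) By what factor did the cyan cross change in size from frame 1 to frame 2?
0.6×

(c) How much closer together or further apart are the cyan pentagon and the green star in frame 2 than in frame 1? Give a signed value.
+1.9

Distance in frame 1: 8.6. Distance in frame 2: 10.5.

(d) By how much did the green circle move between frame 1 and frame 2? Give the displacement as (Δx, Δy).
(-1.8, -5.7)

The green circle was at (11.4, 8.9) in frame 1 and (9.6, 3.2) in frame 2.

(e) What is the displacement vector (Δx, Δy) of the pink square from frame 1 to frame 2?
(-2.5, 2.3)

The pink square was at (12.8, 10.1) in frame 1 and (10.3, 12.4) in frame 2.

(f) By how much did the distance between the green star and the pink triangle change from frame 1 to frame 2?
+0.5

Distance in frame 1: 7.6. Distance in frame 2: 8.1.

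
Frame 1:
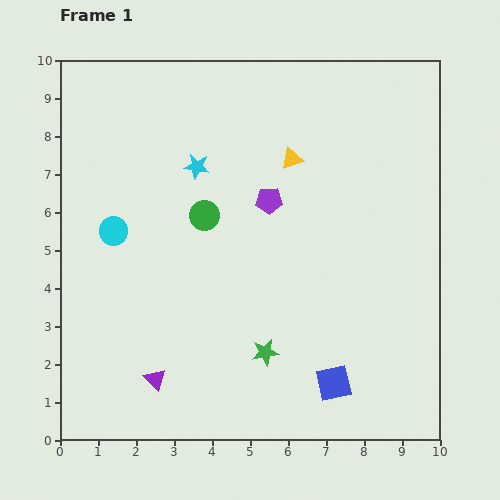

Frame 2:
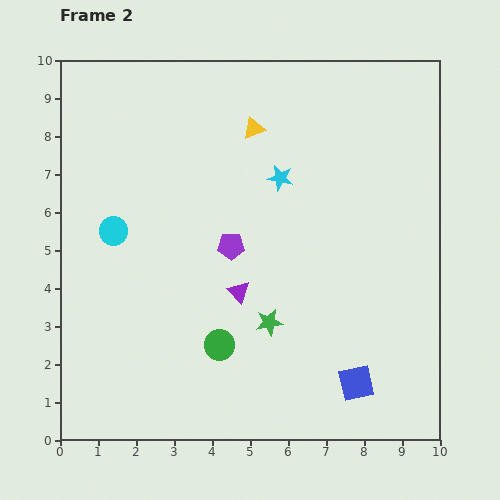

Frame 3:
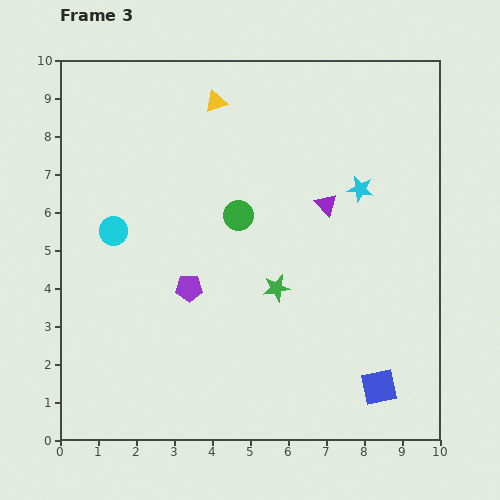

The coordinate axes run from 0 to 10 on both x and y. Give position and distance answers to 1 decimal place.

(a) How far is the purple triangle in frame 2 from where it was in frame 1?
3.2

The purple triangle moved from (2.5, 1.6) to (4.7, 3.9), a distance of √(2.2² + 2.3²) ≈ 3.2.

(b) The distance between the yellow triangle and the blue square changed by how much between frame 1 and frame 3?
+2.6

Distance in frame 1: 6.0. Distance in frame 3: 8.6.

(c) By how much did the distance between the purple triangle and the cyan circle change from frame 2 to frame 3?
+1.9

Distance in frame 2: 3.7. Distance in frame 3: 5.6.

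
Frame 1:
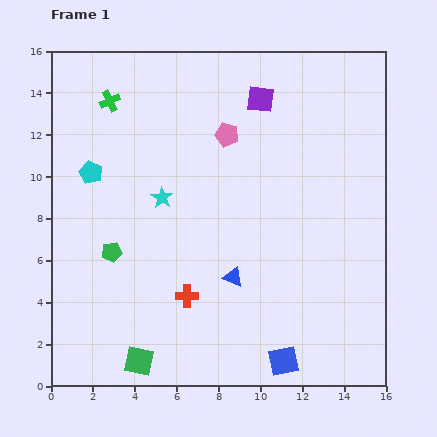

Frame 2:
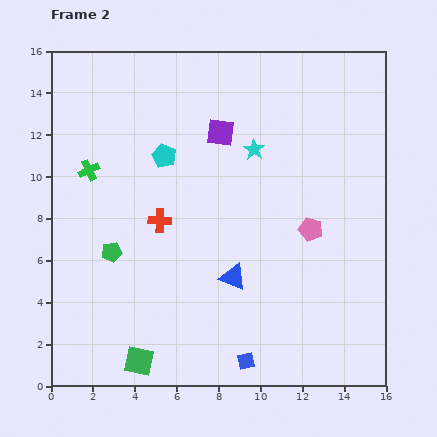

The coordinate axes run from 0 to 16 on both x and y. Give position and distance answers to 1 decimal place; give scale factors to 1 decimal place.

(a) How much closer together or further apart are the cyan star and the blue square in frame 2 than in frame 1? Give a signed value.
+0.4

Distance in frame 1: 9.7. Distance in frame 2: 10.1.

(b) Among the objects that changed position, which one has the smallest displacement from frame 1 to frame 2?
the blue square

(moved 1.8)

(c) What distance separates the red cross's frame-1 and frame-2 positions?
3.8

The red cross moved from (6.5, 4.3) to (5.2, 7.9), a distance of √(1.3² + 3.6²) ≈ 3.8.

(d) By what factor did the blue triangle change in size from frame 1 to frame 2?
1.4×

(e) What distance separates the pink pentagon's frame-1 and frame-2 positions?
6.0

The pink pentagon moved from (8.4, 12.0) to (12.4, 7.5), a distance of √(4.0² + 4.5²) ≈ 6.0.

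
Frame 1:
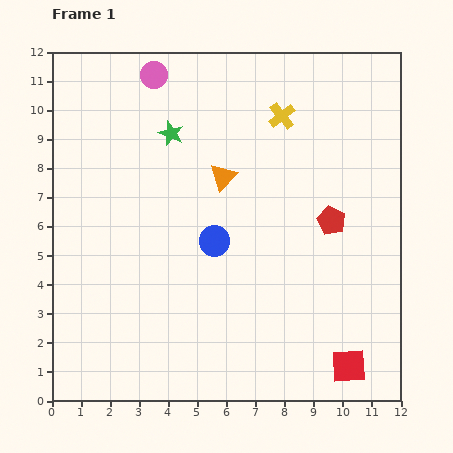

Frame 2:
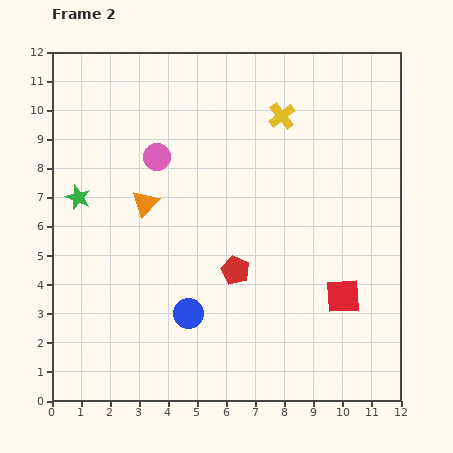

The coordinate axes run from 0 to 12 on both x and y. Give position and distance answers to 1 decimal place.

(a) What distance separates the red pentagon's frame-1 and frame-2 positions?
3.7

The red pentagon moved from (9.6, 6.2) to (6.3, 4.5), a distance of √(3.3² + 1.7²) ≈ 3.7.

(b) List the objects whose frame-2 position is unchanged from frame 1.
the yellow cross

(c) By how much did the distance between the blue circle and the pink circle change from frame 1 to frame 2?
-0.6

Distance in frame 1: 6.1. Distance in frame 2: 5.5.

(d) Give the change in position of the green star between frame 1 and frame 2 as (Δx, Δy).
(-3.2, -2.2)

The green star was at (4.1, 9.2) in frame 1 and (0.9, 7.0) in frame 2.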